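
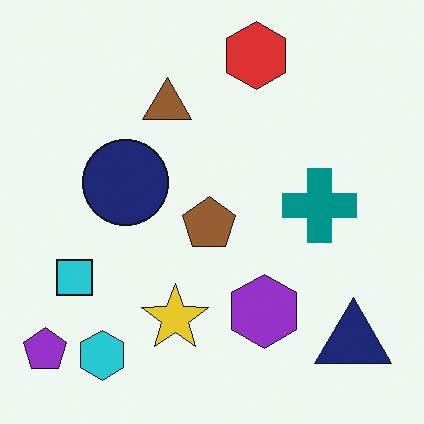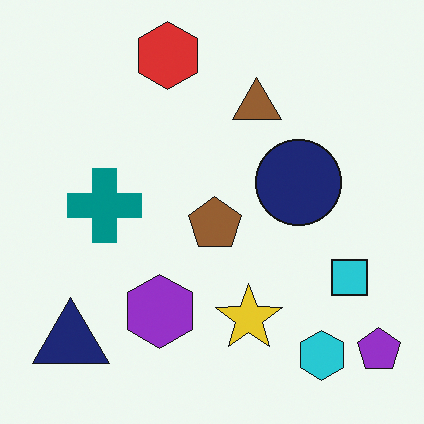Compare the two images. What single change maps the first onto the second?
It was flipped horizontally (left ↔ right).

The purple pentagon is in the bottom-left of the first image and the bottom-right of the second — shapes on opposite sides of the vertical midline have swapped in a mirror flip.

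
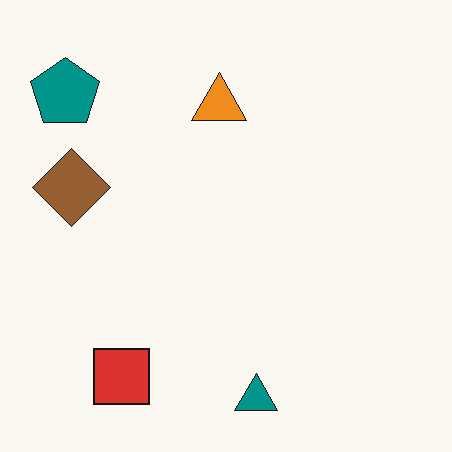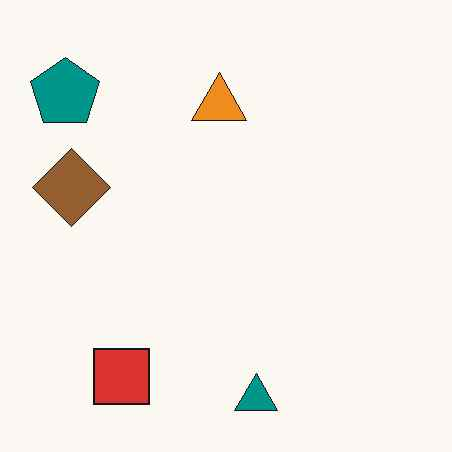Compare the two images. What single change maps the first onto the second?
Given moderate JPEG compression.

Blocky 8×8 compression artifacts appear around shape edges and the flat background shows ringing — characteristic JPEG degradation.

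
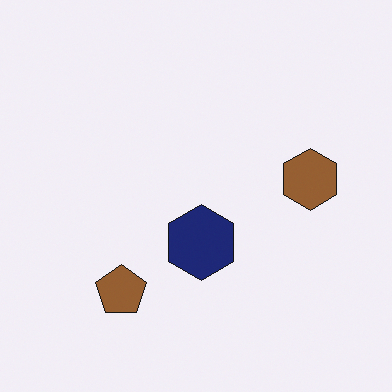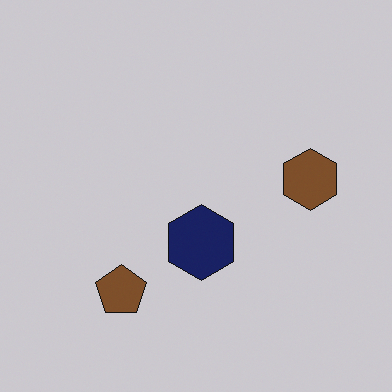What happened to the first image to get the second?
The image was darkened a little.

Every pixel — background and shapes alike — is uniformly darkened.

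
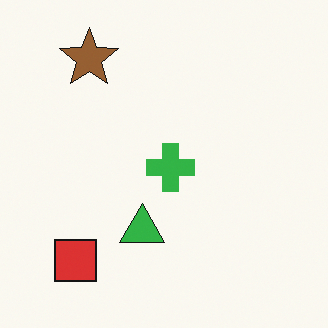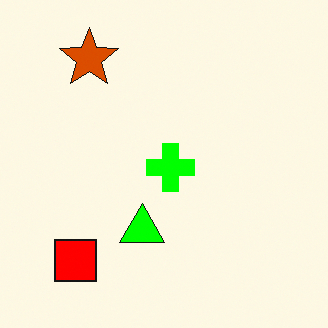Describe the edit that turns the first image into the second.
The second image is the first heavily oversaturated.

All colors are more vivid — a global saturation change.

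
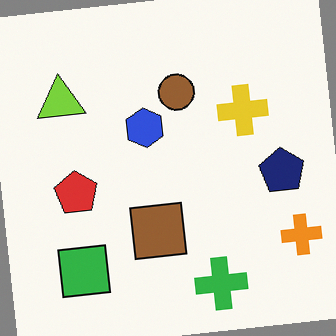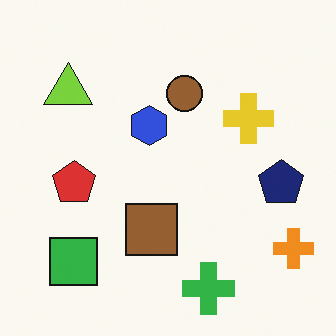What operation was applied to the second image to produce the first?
The image was rotated counter-clockwise by a small amount.

Every shape is tilted by the same angle and the image corners show triangular fill wedges — a whole-image rotation by a non-right angle.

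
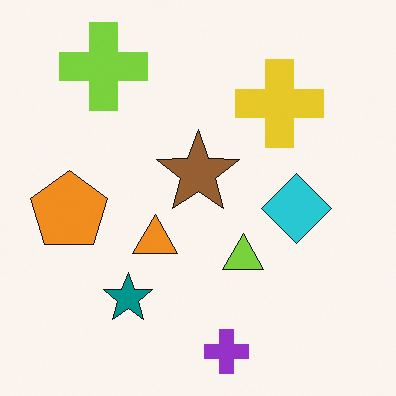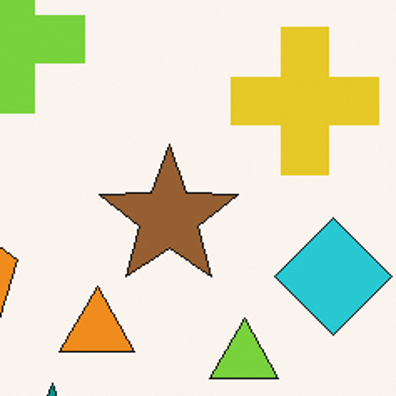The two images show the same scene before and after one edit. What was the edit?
This is the original image cropped to a noticeably smaller region and rescaled.

The visible shapes are larger and the field of view is narrower; shapes near the original edges may be partly or wholly outside the frame — a crop-and-rescale.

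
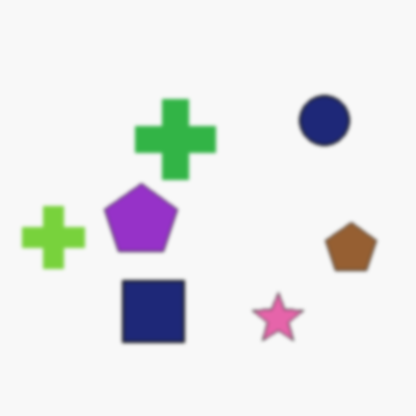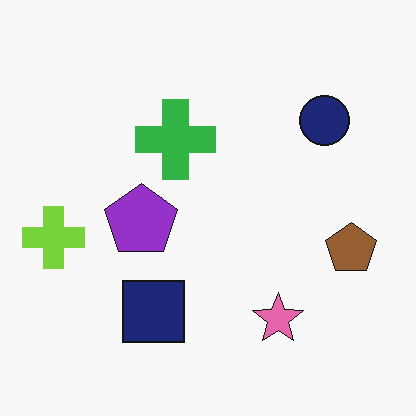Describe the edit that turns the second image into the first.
The image was slightly softened.

Shape edges and outlines are uniformly softened across the whole image.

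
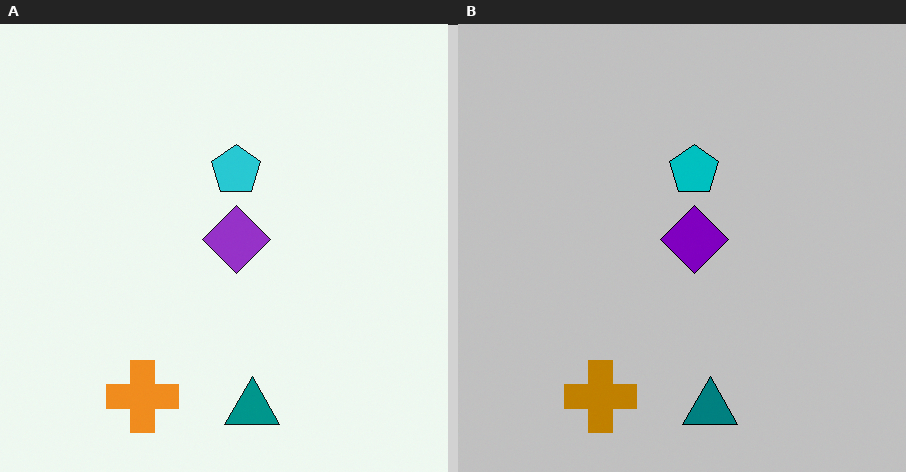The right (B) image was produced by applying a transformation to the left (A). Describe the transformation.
It was heavily posterized to just a handful of flat colors.

Each flat color has snapped to a coarser quantized level — most visibly, the near-white background has dropped to a flat grey.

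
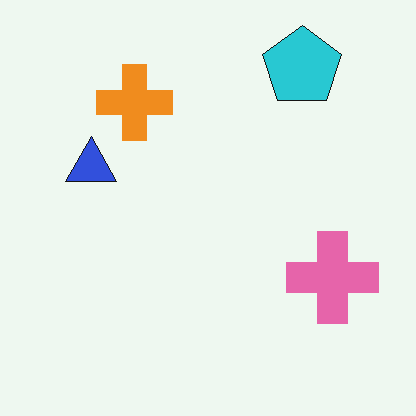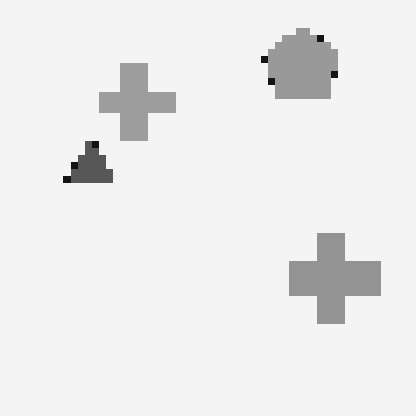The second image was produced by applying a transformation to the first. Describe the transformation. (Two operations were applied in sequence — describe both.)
Converted to grayscale, then moderately pixelated.

All color is removed — every shape is now a shade of grey. Shapes are reduced to large square blocks; fine edges and outlines are lost — a downscale-then-upscale (mosaic) effect.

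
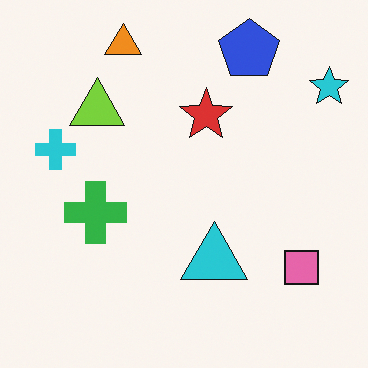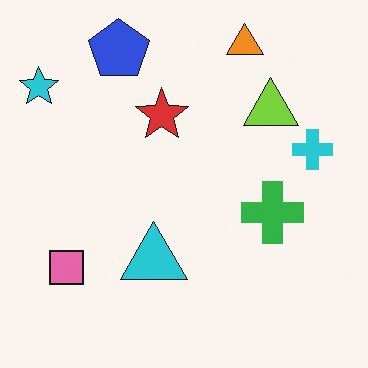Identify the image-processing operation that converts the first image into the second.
This is the original image flipped horizontally (left ↔ right).

The cyan star is in the top-right of the first image and the top-left of the second — shapes on opposite sides of the vertical midline have swapped in a mirror flip.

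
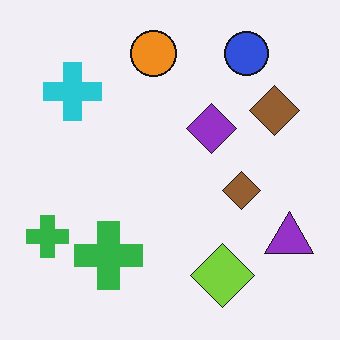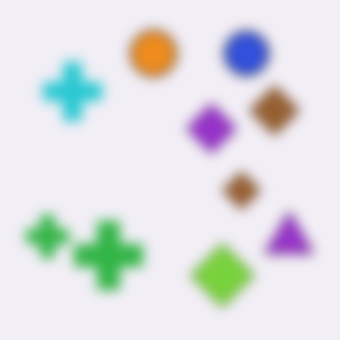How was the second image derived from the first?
This is the original image heavily blurred.

Shape edges and outlines are uniformly softened across the whole image.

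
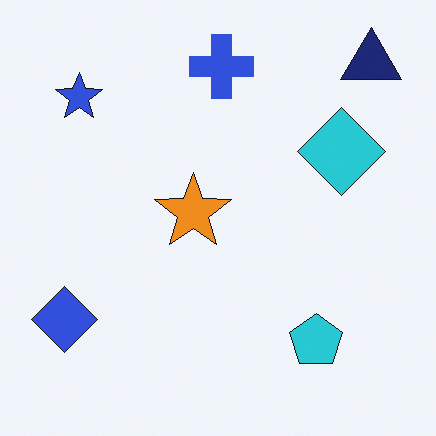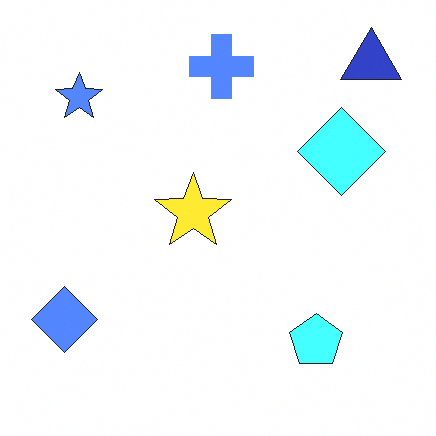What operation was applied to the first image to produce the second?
The second image is the first brightened a lot.

Every pixel — background and shapes alike — is uniformly brightened.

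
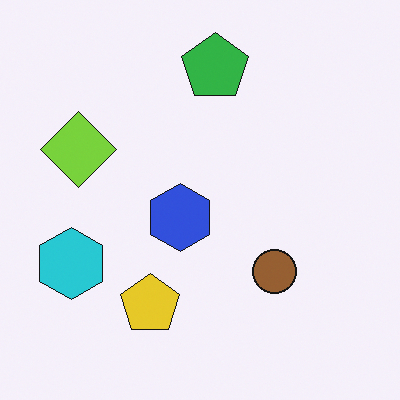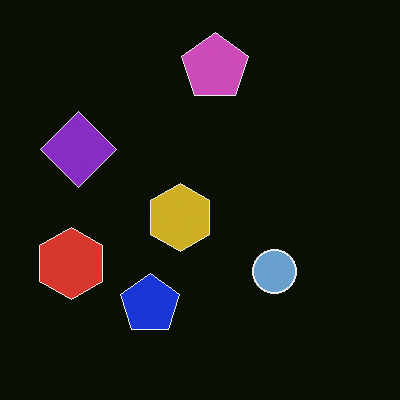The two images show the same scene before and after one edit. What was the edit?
The image was color-inverted (negative).

The light background has become dark and every shape's color is its complement — a photographic negative.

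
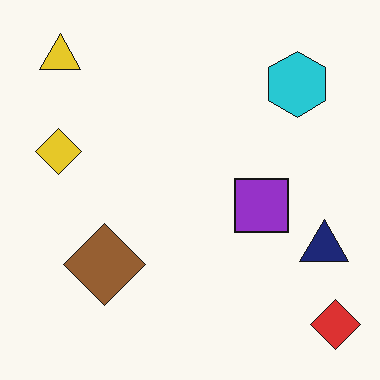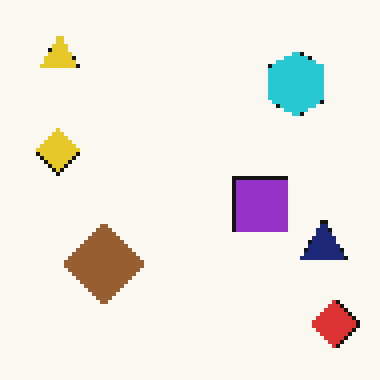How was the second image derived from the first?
Lightly pixelated (a mild mosaic effect).

Shapes are reduced to large square blocks; fine edges and outlines are lost — a downscale-then-upscale (mosaic) effect.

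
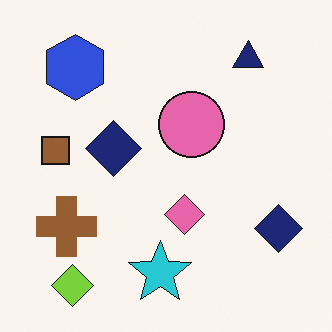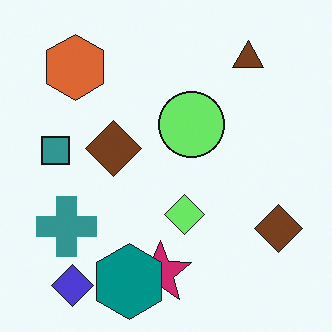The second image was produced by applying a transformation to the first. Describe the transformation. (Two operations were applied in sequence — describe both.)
The transformation is: hue-shifted through roughly a third of the color wheel, then overlaid with an additional teal hexagon.

Every shape's color has rotated by the same amount around the hue wheel — a uniform hue shift. A teal hexagon appears in the second image that is absent from the first.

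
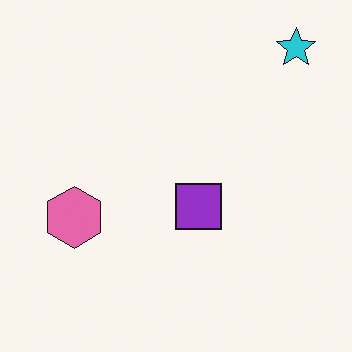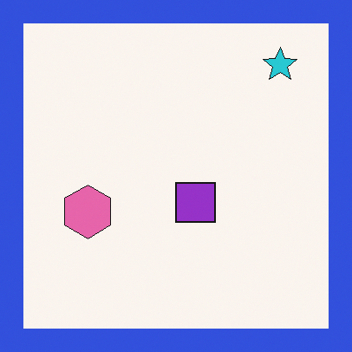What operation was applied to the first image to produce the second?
The transformation is: framed with a blue border.

A solid blue frame runs around the edge of the second image, with the content slightly shrunk inside it.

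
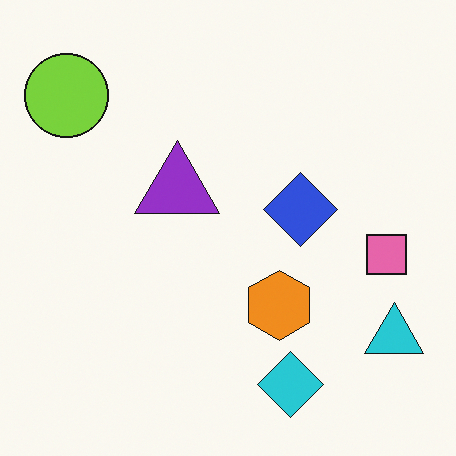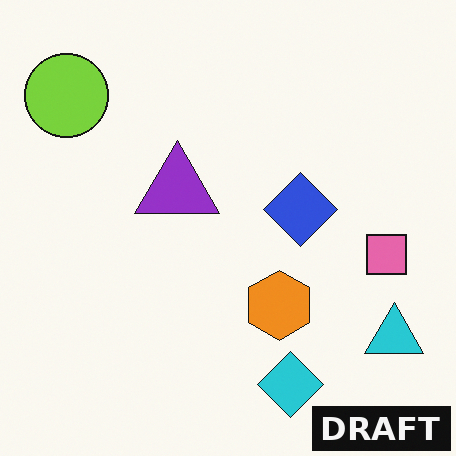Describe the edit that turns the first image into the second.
Watermarked with the text "DRAFT" in the lower-right corner.

A dark label reading "DRAFT" appears in the lower-right corner.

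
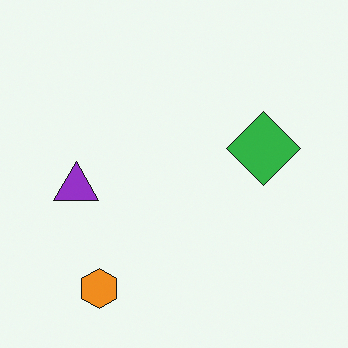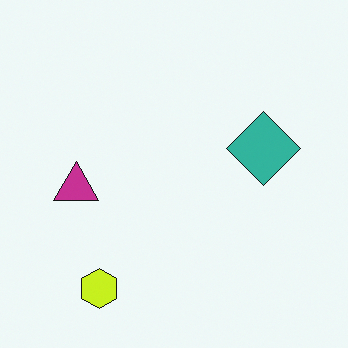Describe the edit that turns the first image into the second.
It was hue-shifted by a small amount.

Every shape's color has rotated by the same amount around the hue wheel — a uniform hue shift.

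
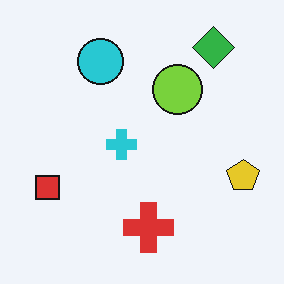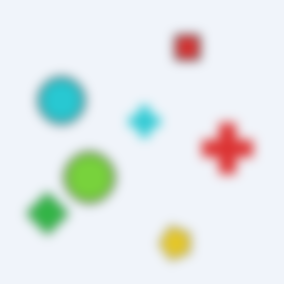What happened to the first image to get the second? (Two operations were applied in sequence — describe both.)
The image was heavily blurred, then transposed (reflected across the top-left ↔ bottom-right diagonal).

Shape edges and outlines are uniformly softened across the whole image. Shapes have swapped their row and column positions — what was in the top-right is now in the bottom-left — a diagonal reflection.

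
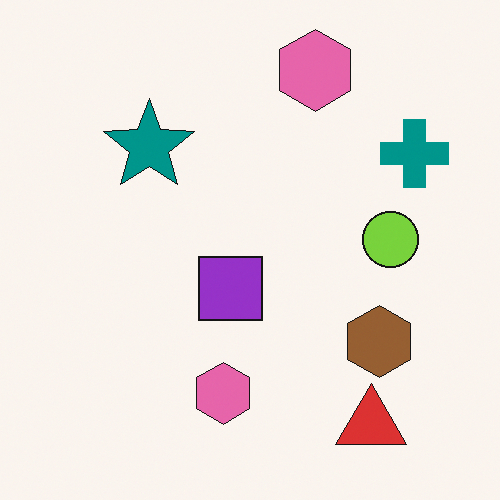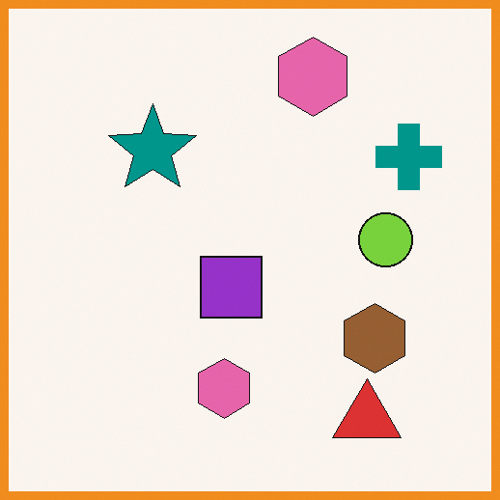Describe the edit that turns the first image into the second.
This is the original image framed with a orange border.

A solid orange frame runs around the edge of the second image, with the content slightly shrunk inside it.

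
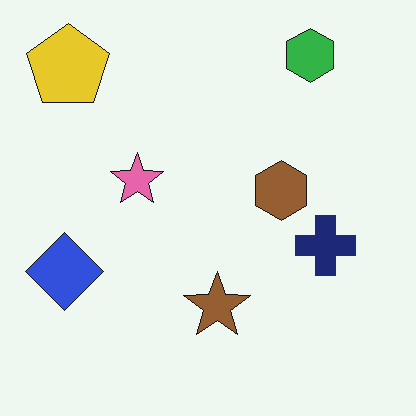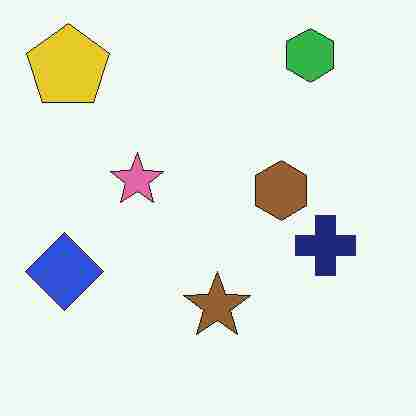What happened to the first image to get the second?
The transformation is: heavily JPEG-compressed with obvious blocking artifacts.

Blocky 8×8 compression artifacts appear around shape edges and the flat background shows ringing — characteristic JPEG degradation.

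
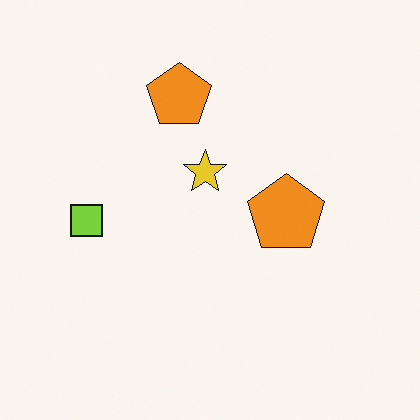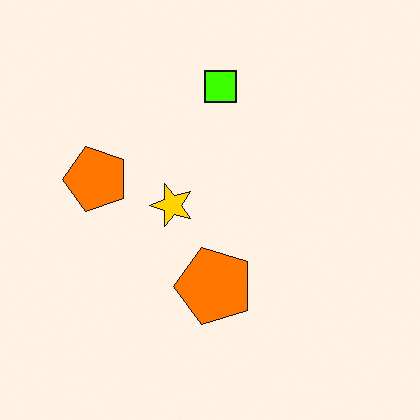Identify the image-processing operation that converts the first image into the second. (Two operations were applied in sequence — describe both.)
This is the original image made much more vivid (saturation change), then transposed (reflected across the top-left ↔ bottom-right diagonal).

All colors are more vivid — a global saturation change. Shapes have swapped their row and column positions — what was in the top-right is now in the bottom-left — a diagonal reflection.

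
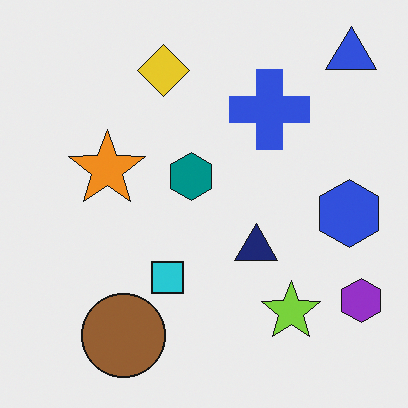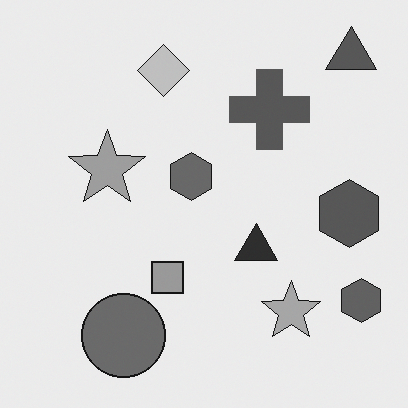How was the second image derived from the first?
It was converted to grayscale.

All color is removed — every shape is now a shade of grey.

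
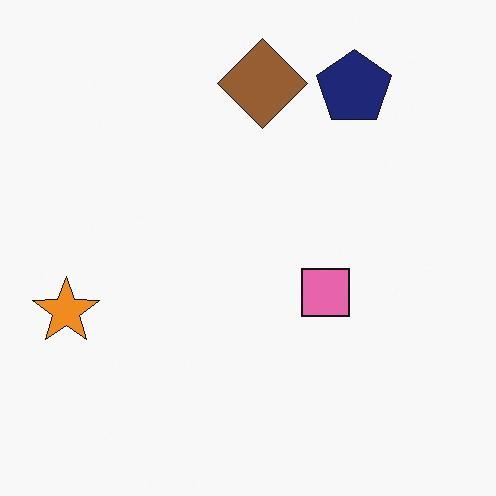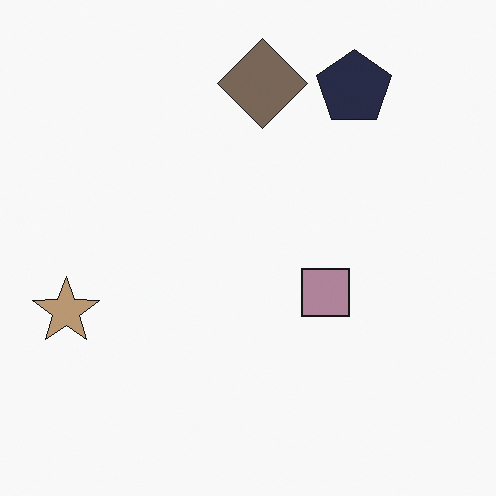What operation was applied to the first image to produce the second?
It was heavily desaturated.

All colors are more muted and greyish — a global saturation change.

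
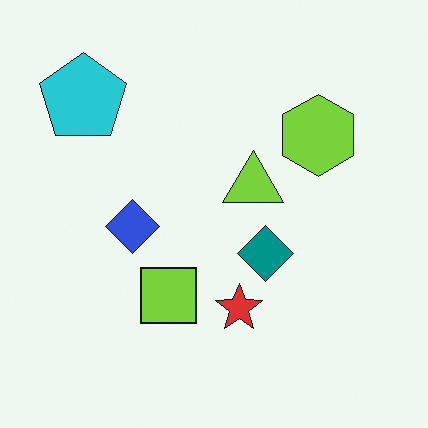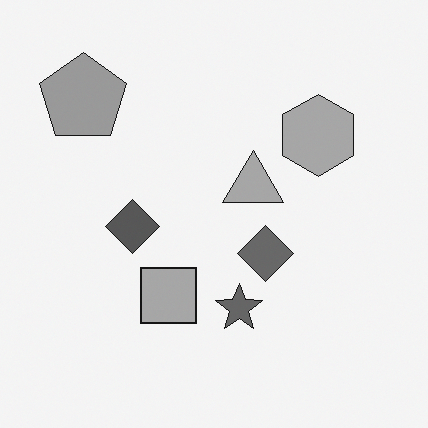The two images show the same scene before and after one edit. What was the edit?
This is the original image converted to grayscale.

All color is removed — every shape is now a shade of grey.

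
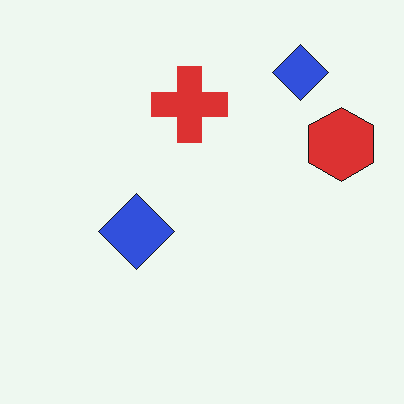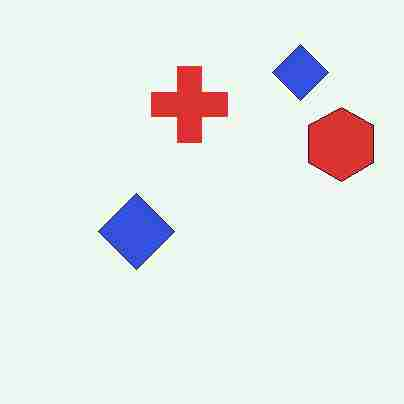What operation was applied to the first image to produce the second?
This is the original image degraded with heavy JPEG compression.

Blocky 8×8 compression artifacts appear around shape edges and the flat background shows ringing — characteristic JPEG degradation.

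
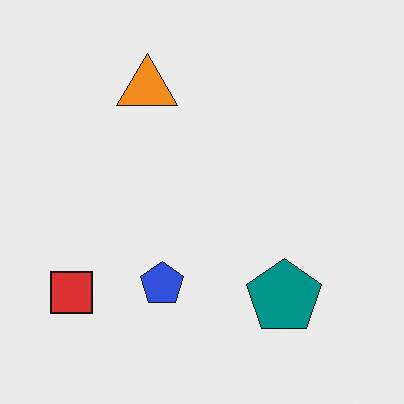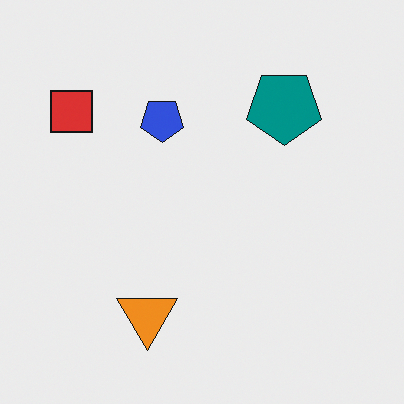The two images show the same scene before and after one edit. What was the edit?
It was flipped vertically (top ↔ bottom).

The orange triangle is in the top of the first image and the bottom of the second — shapes on opposite sides of the horizontal midline have swapped in a mirror flip.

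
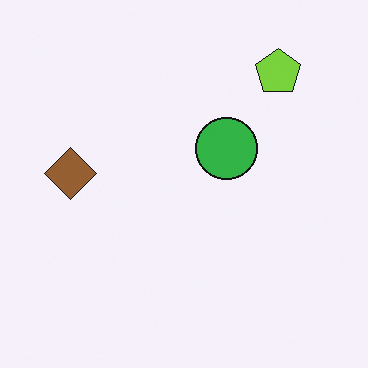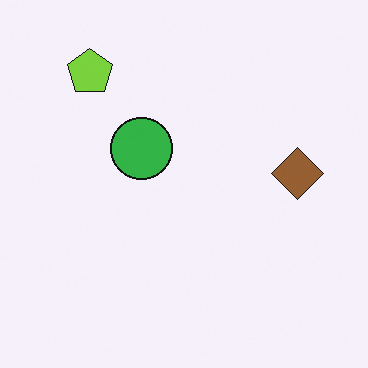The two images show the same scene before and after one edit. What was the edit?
The transformation is: flipped horizontally (left ↔ right).

The brown diamond is in the left of the first image and the right of the second — shapes on opposite sides of the vertical midline have swapped in a mirror flip.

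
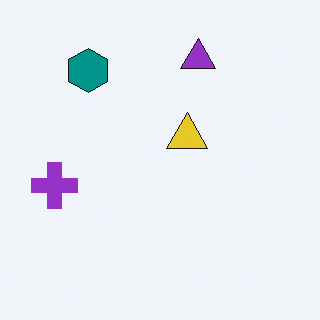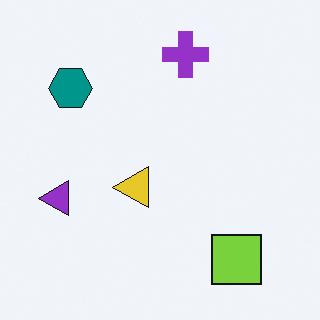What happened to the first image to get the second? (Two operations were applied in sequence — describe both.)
It was transposed (reflected across the top-left ↔ bottom-right diagonal), then overlaid with an additional lime square.

Shapes have swapped their row and column positions — what was in the top-right is now in the bottom-left — a diagonal reflection. A lime square appears in the second image that is absent from the first.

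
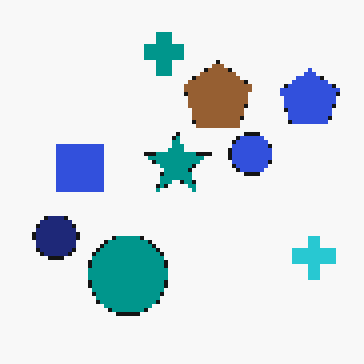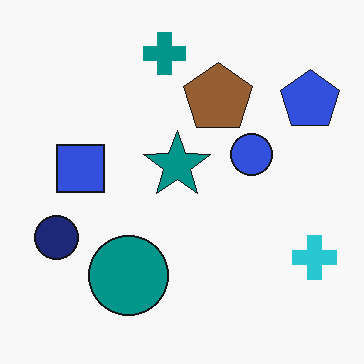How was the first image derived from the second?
Lightly pixelated (a mild mosaic effect).

Shapes are reduced to large square blocks; fine edges and outlines are lost — a downscale-then-upscale (mosaic) effect.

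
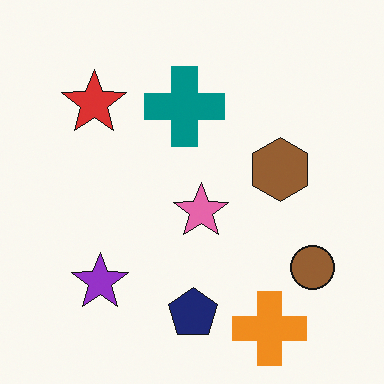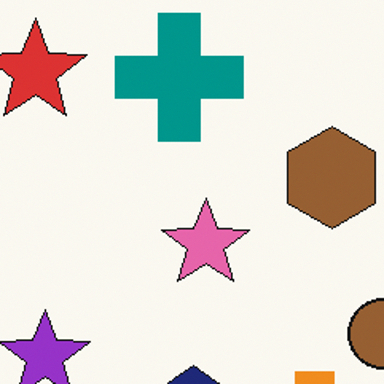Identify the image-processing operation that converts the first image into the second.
The second image is the first cropped slightly and scaled back up.

The visible shapes are larger and the field of view is narrower; shapes near the original edges may be partly or wholly outside the frame — a crop-and-rescale.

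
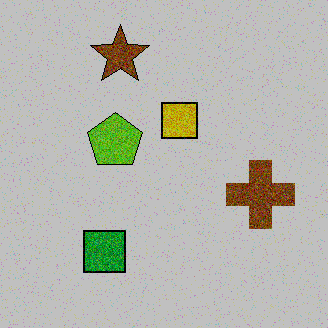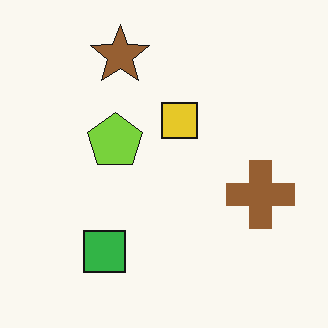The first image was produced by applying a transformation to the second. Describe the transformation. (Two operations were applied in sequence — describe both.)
This is the original image degraded with visible gaussian noise, then aggressively posterized.

Random speckle covers the whole image, including the flat background. Each flat color has snapped to a coarser quantized level — most visibly, the near-white background has dropped to a flat grey.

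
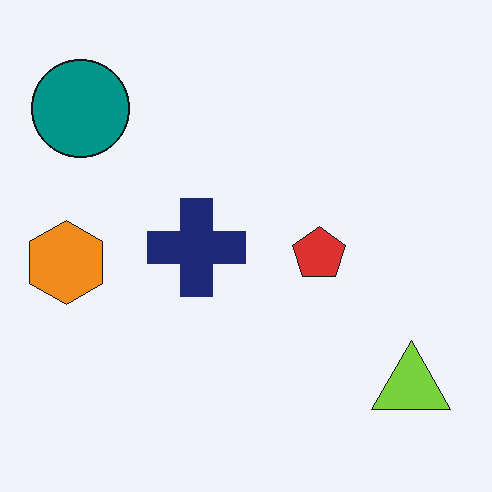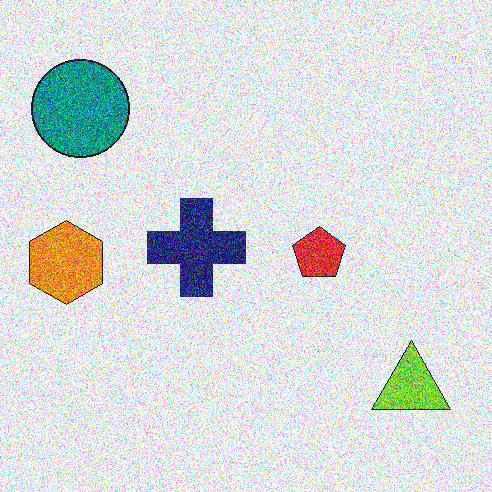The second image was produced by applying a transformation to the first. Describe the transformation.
This is the original image degraded with strong gaussian noise.

Random speckle covers the whole image, including the flat background.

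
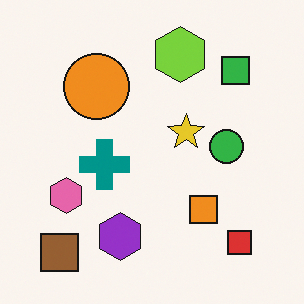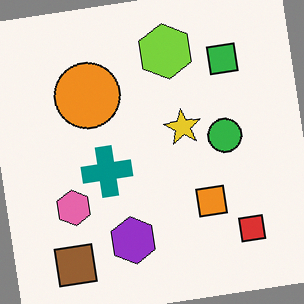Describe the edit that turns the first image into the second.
This is the original image rotated counter-clockwise by a few degrees.

Every shape is tilted by the same angle and the image corners show triangular fill wedges — a whole-image rotation by a non-right angle.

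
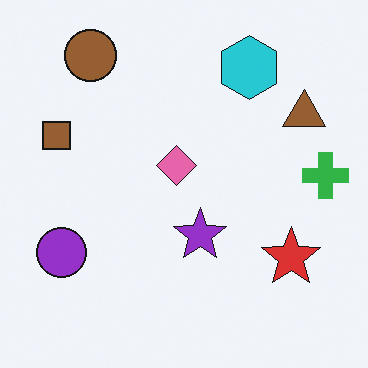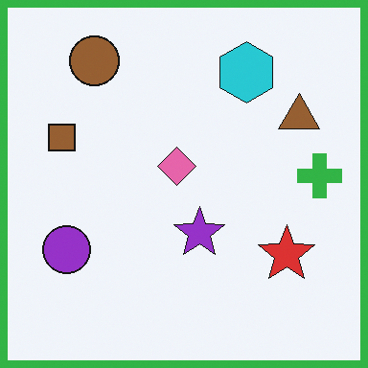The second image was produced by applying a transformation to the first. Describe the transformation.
This is the original image framed with a green border.

A solid green frame runs around the edge of the second image, with the content slightly shrunk inside it.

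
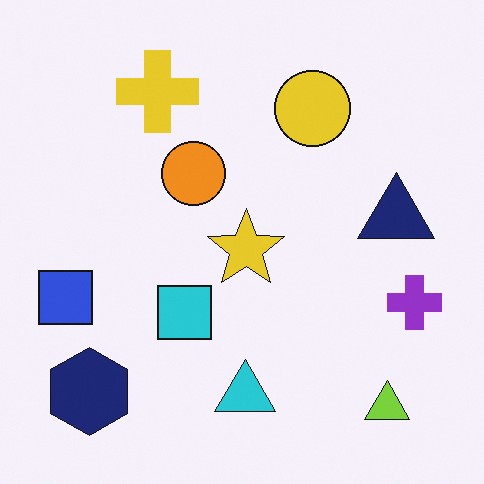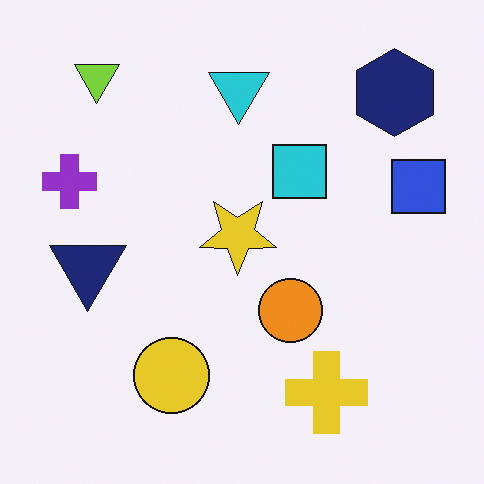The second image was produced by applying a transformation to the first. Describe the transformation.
The second image is the first rotated 180°.

The lime triangle sits in the bottom-right of the first image and the top-left of the second — consistent with a whole-image 180° rotation.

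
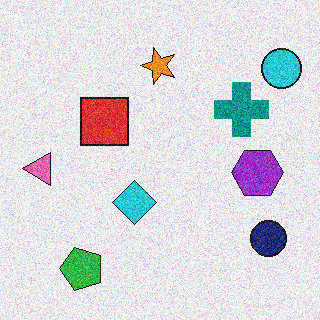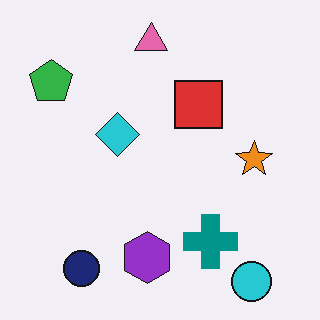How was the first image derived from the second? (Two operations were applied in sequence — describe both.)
The transformation is: degraded with a thick layer of grain, then rotated 90° counter-clockwise.

Random speckle covers the whole image, including the flat background. The cyan circle sits in the bottom-right of the second image and the top-right of the first — consistent with a whole-image 90° counter-clockwise rotation.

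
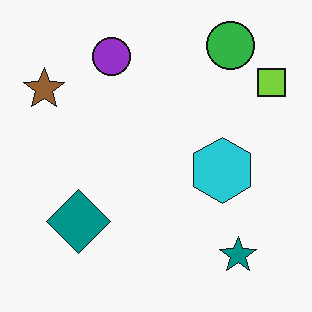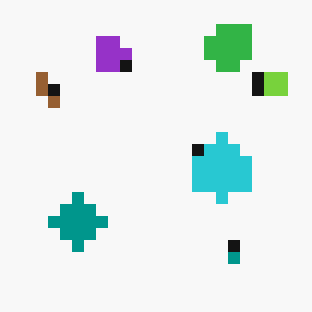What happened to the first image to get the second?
It was coarsely pixelated.

Shapes are reduced to large square blocks; fine edges and outlines are lost — a downscale-then-upscale (mosaic) effect.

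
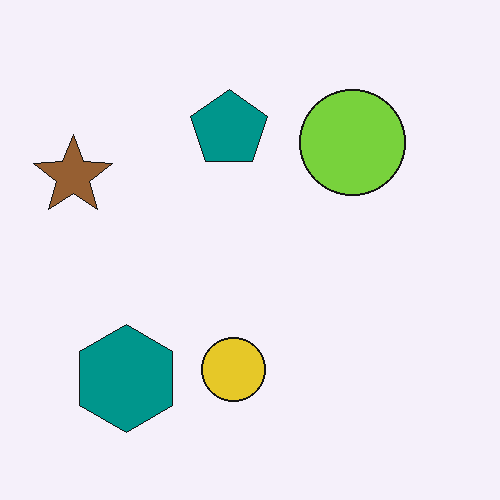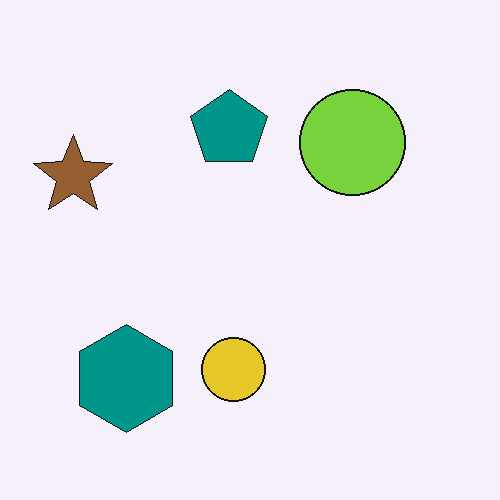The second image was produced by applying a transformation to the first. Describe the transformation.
Given moderate JPEG compression.

Blocky 8×8 compression artifacts appear around shape edges and the flat background shows ringing — characteristic JPEG degradation.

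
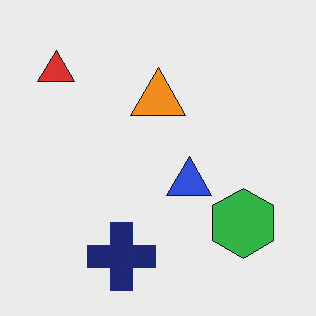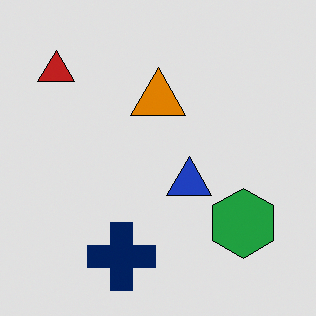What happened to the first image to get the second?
Moderately posterized.

Each flat color has snapped to a coarser quantized level — most visibly, the near-white background has dropped to a flat grey.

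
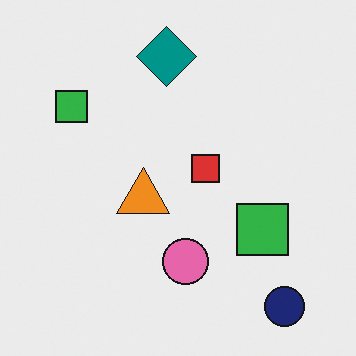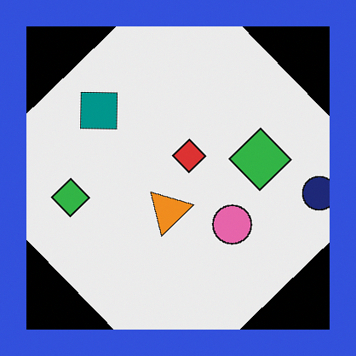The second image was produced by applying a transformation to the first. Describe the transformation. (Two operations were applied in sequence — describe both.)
The image was rotated counter-clockwise by a large amount — several tens of degrees, then framed with a blue border.

Every shape is tilted by the same angle and the image corners show triangular fill wedges — a whole-image rotation by a non-right angle. A solid blue frame runs around the edge of the second image, with the content slightly shrunk inside it.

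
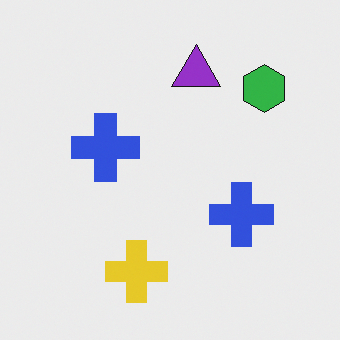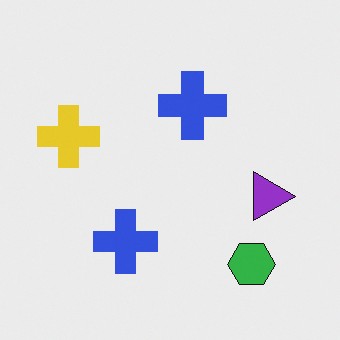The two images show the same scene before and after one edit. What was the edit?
Rotated 90° clockwise.

The green hexagon sits in the top-right of the first image and the bottom-right of the second — consistent with a whole-image 90° clockwise rotation.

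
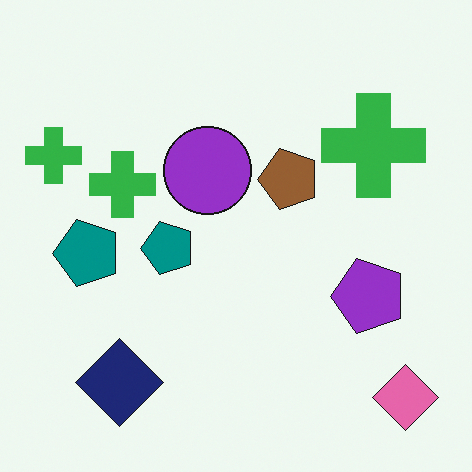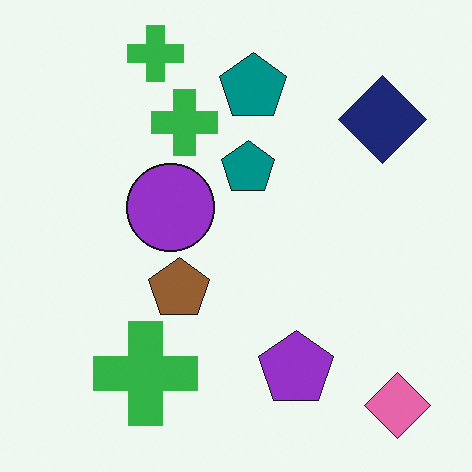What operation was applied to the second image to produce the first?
It was transposed (reflected across the top-left ↔ bottom-right diagonal).

Shapes have swapped their row and column positions — what was in the top-right is now in the bottom-left — a diagonal reflection.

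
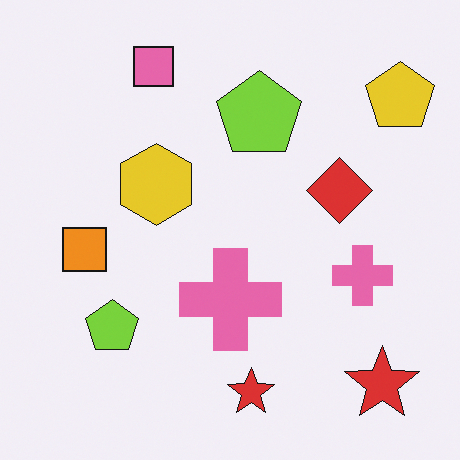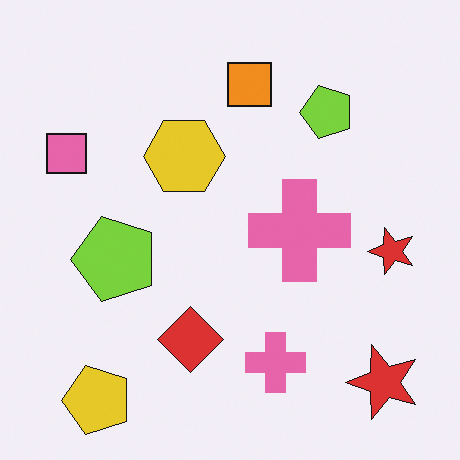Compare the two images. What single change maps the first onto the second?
The transformation is: transposed (reflected across the top-left ↔ bottom-right diagonal).

Shapes have swapped their row and column positions — what was in the top-right is now in the bottom-left — a diagonal reflection.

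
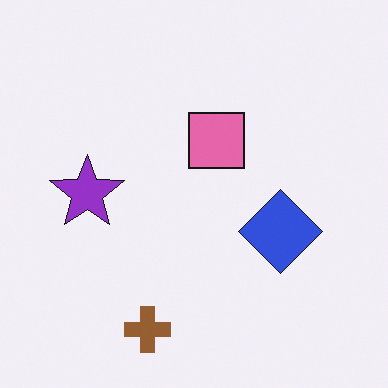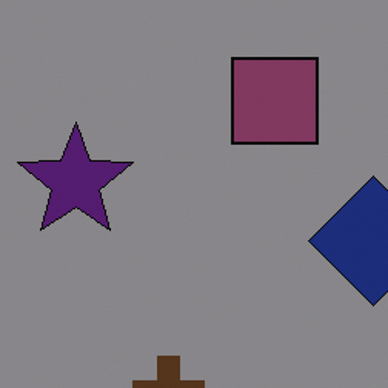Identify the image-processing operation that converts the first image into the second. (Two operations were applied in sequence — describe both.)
It was cropped slightly and scaled back up, then substantially darkened.

The visible shapes are larger and the field of view is narrower; shapes near the original edges may be partly or wholly outside the frame — a crop-and-rescale. Every pixel — background and shapes alike — is uniformly darkened.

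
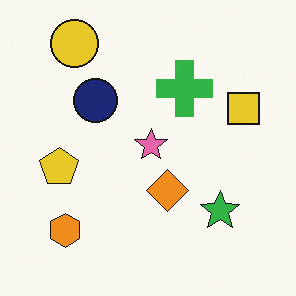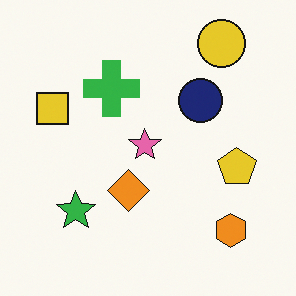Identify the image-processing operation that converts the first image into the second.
The image was flipped horizontally (left ↔ right).

The yellow square is in the right of the first image and the left of the second — shapes on opposite sides of the vertical midline have swapped in a mirror flip.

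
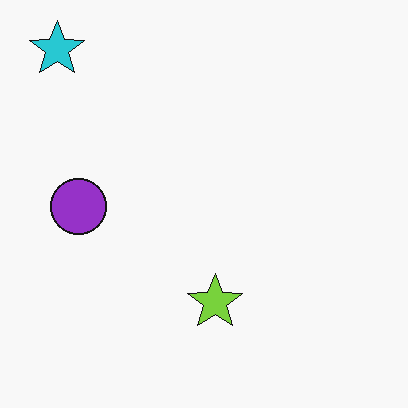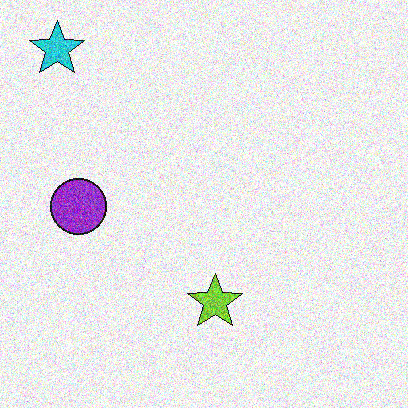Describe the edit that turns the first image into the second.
The second image is the first degraded with a thick layer of grain.

Random speckle covers the whole image, including the flat background.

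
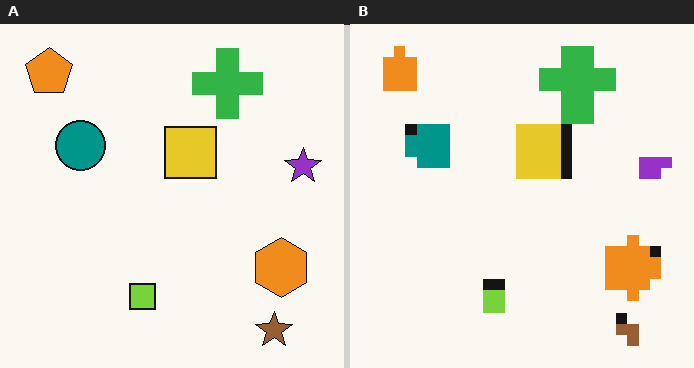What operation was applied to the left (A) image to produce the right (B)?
This is the original image heavily pixelated into large blocks.

Shapes are reduced to large square blocks; fine edges and outlines are lost — a downscale-then-upscale (mosaic) effect.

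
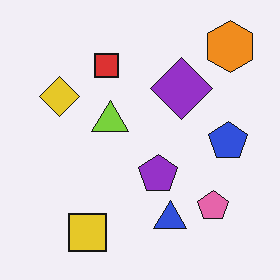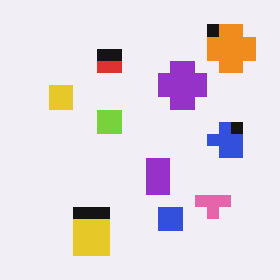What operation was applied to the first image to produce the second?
This is the original image heavily pixelated into large blocks.

Shapes are reduced to large square blocks; fine edges and outlines are lost — a downscale-then-upscale (mosaic) effect.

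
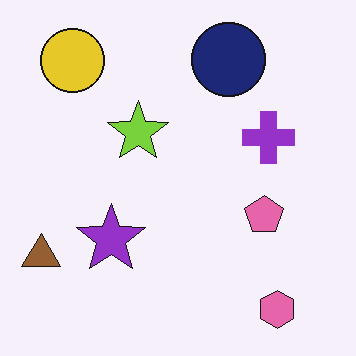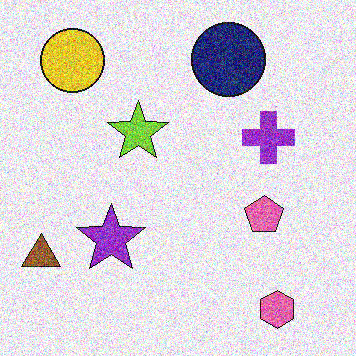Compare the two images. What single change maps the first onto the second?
It was degraded with a thick layer of grain.

Random speckle covers the whole image, including the flat background.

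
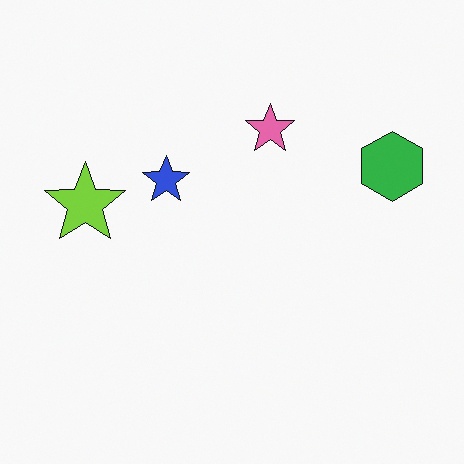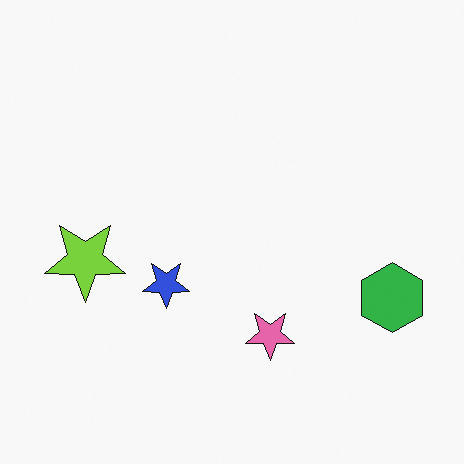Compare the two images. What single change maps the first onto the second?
This is the original image flipped vertically (top ↔ bottom).

The pink star is in the top of the first image and the bottom of the second — shapes on opposite sides of the horizontal midline have swapped in a mirror flip.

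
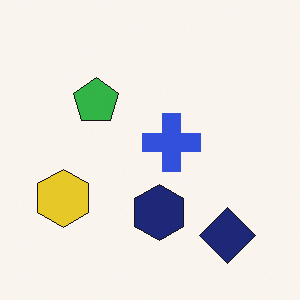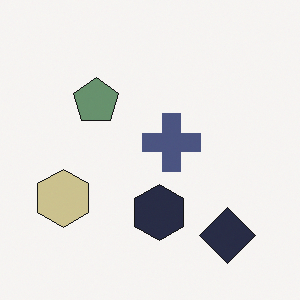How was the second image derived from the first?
The second image is the first made much more muted (saturation change).

All colors are more muted and greyish — a global saturation change.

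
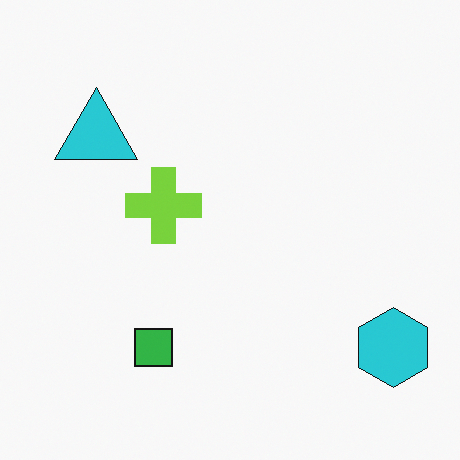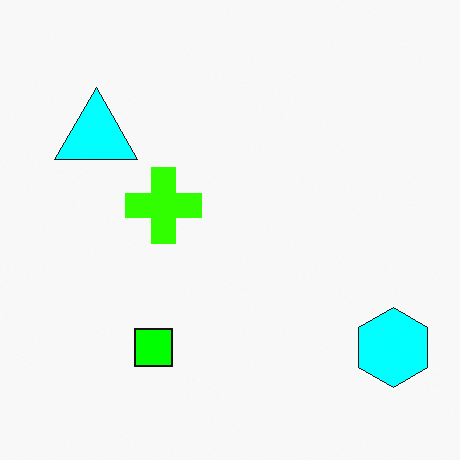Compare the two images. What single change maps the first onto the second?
Heavily oversaturated.

All colors are more vivid — a global saturation change.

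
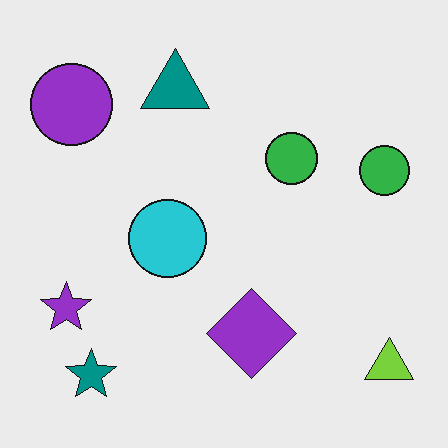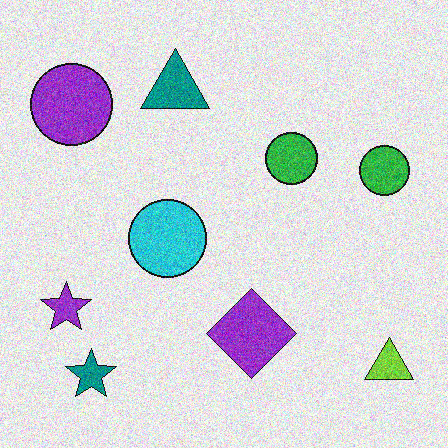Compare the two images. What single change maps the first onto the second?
The second image is the first degraded with visible gaussian noise.

Random speckle covers the whole image, including the flat background.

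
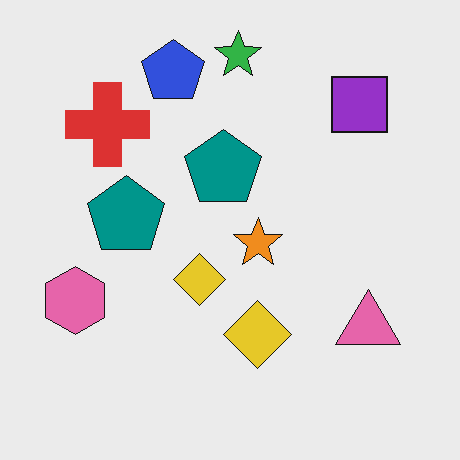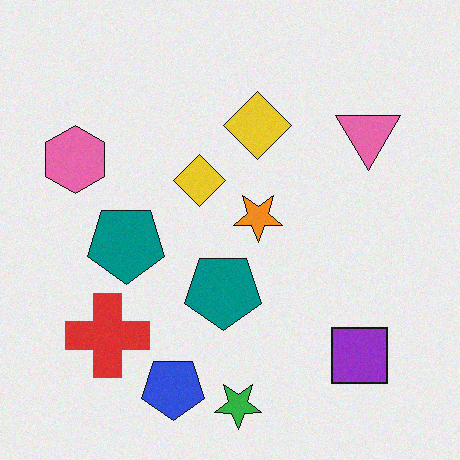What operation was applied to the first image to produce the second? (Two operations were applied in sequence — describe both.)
The transformation is: flipped vertically (top ↔ bottom), then degraded with a light layer of grain.

The green star is in the top of the first image and the bottom of the second — shapes on opposite sides of the horizontal midline have swapped in a mirror flip. Random speckle covers the whole image, including the flat background.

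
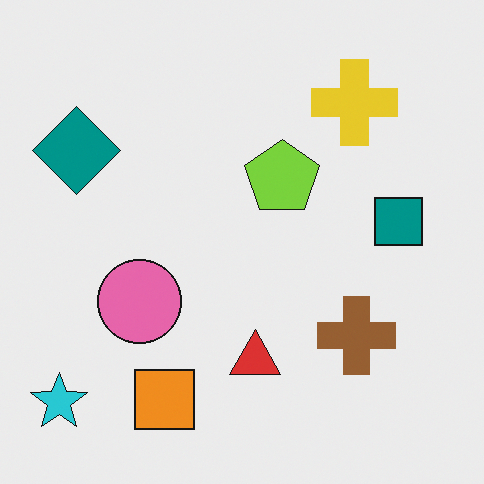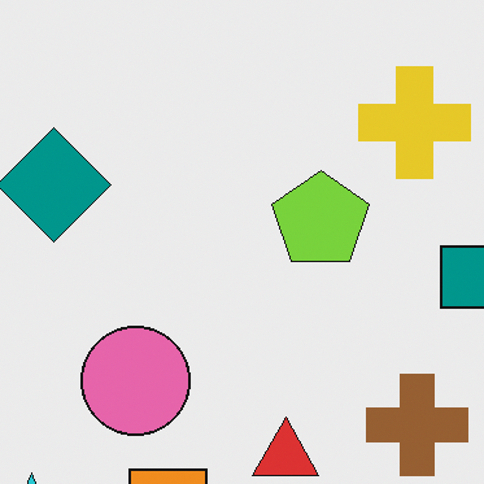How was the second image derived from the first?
It was cropped to a modestly smaller region and rescaled.

The visible shapes are larger and the field of view is narrower; shapes near the original edges may be partly or wholly outside the frame — a crop-and-rescale.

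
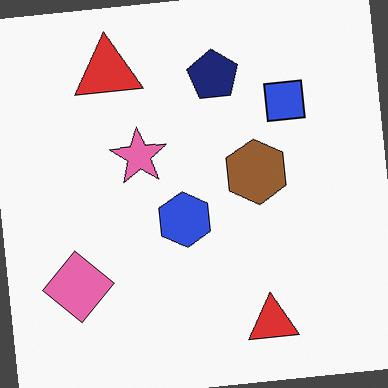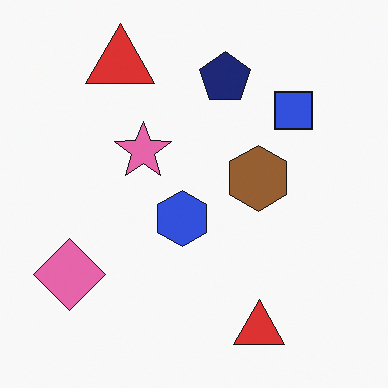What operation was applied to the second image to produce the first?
This is the original image rotated counter-clockwise by a small amount.

Every shape is tilted by the same angle and the image corners show triangular fill wedges — a whole-image rotation by a non-right angle.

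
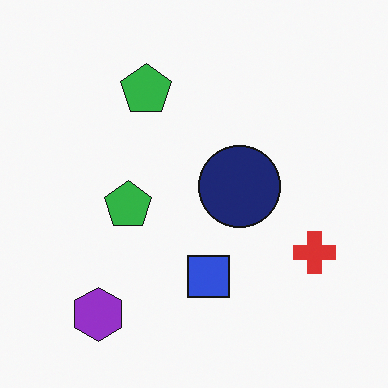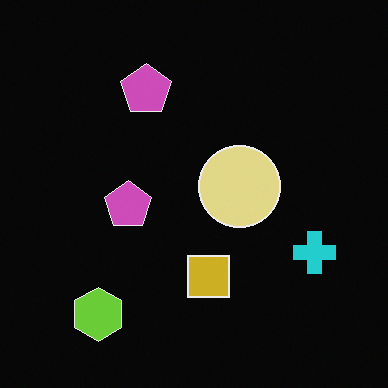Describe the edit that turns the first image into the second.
The image was color-inverted (negative).

The light background has become dark and every shape's color is its complement — a photographic negative.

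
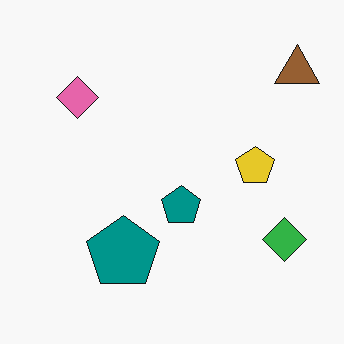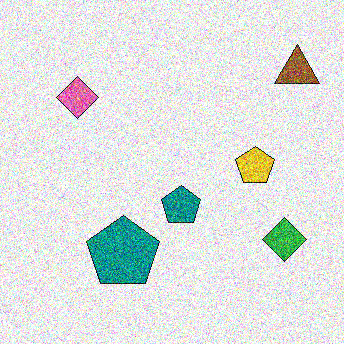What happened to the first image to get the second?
This is the original image degraded with a thick layer of grain.

Random speckle covers the whole image, including the flat background.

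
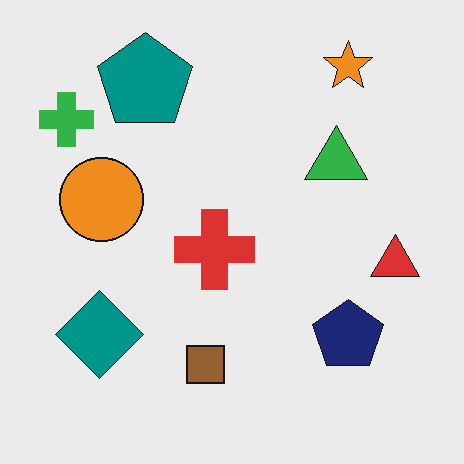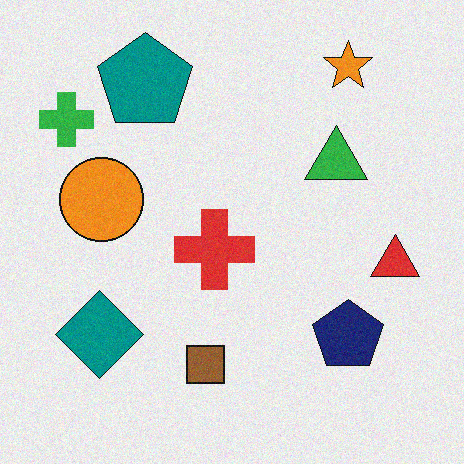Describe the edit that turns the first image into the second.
This is the original image degraded with subtle gaussian noise.

Random speckle covers the whole image, including the flat background.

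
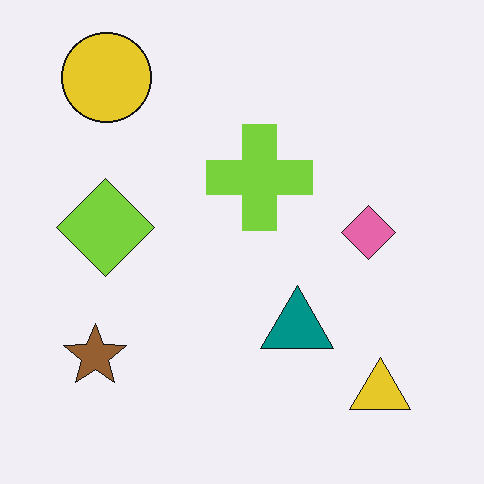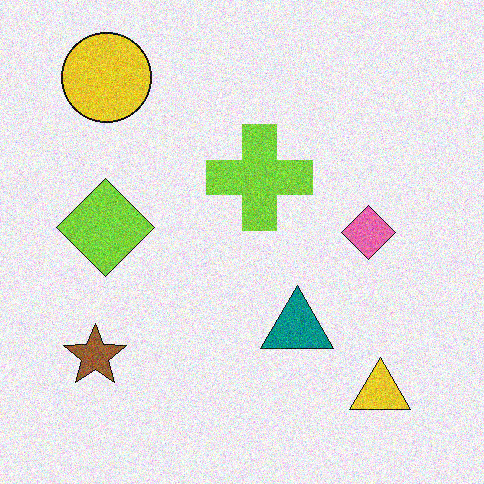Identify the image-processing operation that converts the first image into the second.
It was degraded with moderate additive noise.

Random speckle covers the whole image, including the flat background.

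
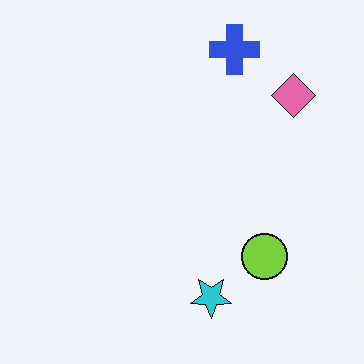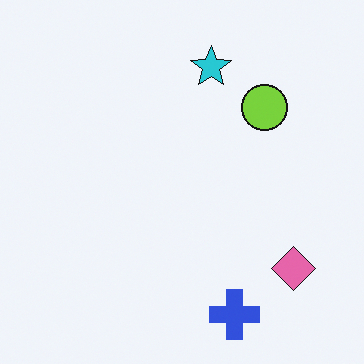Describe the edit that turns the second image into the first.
The first image is the second flipped vertically (top ↔ bottom).

The blue cross is in the bottom of the second image and the top of the first — shapes on opposite sides of the horizontal midline have swapped in a mirror flip.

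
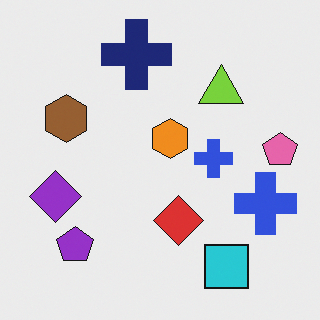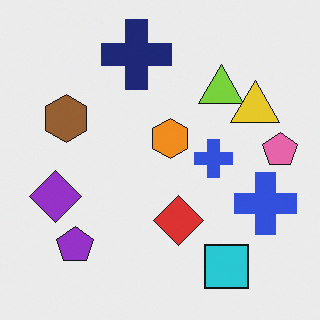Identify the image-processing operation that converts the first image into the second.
Overlaid with an additional yellow triangle.

A yellow triangle appears in the second image that is absent from the first.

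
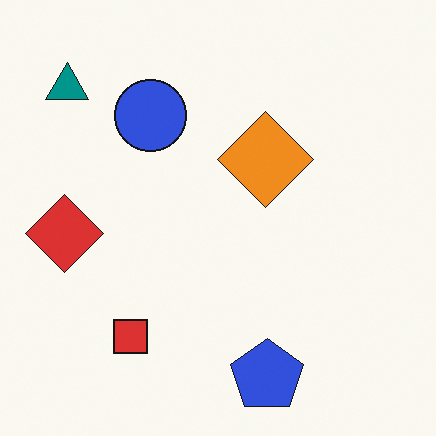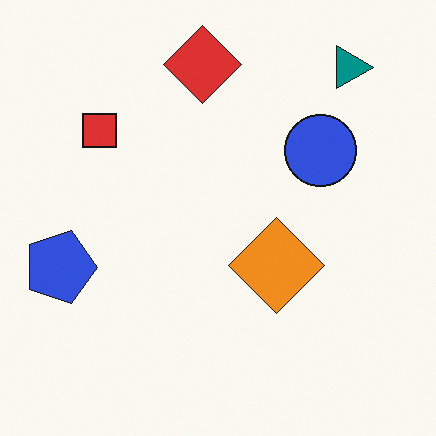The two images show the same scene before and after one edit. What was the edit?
It was rotated 90° clockwise.

The teal triangle sits in the top-left of the first image and the top-right of the second — consistent with a whole-image 90° clockwise rotation.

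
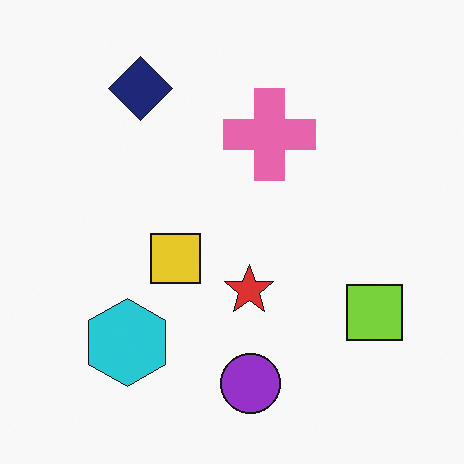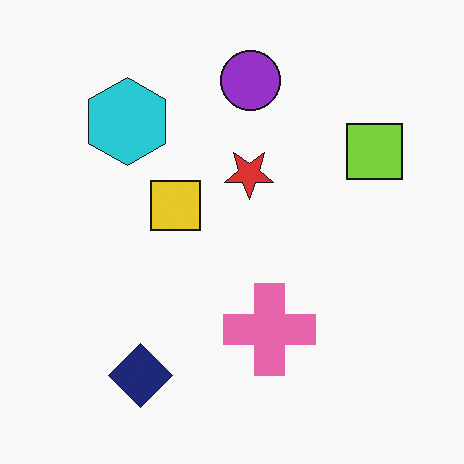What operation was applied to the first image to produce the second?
Flipped vertically (top ↔ bottom).

The purple circle is in the bottom of the first image and the top of the second — shapes on opposite sides of the horizontal midline have swapped in a mirror flip.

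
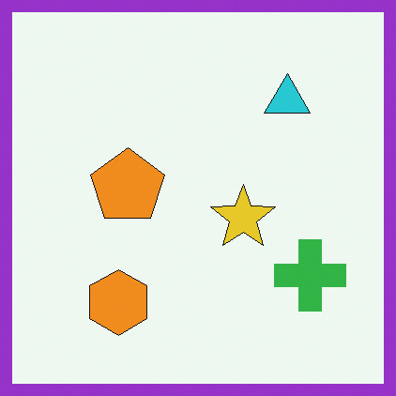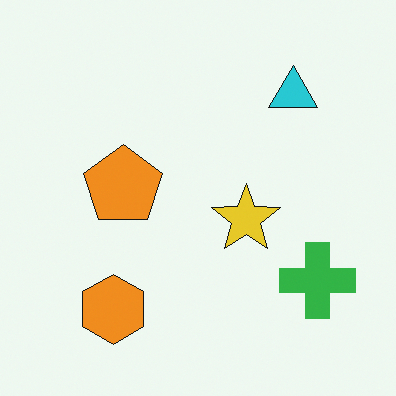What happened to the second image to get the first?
The transformation is: framed with a purple border.

A solid purple frame runs around the edge of the first image, with the content slightly shrunk inside it.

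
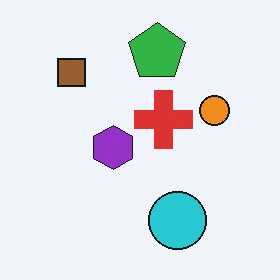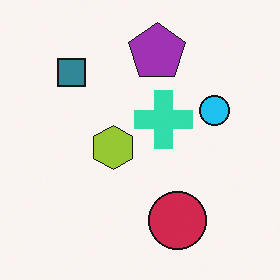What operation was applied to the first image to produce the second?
The image was hue-shifted through roughly half the color wheel.

Every shape's color has rotated by the same amount around the hue wheel — a uniform hue shift.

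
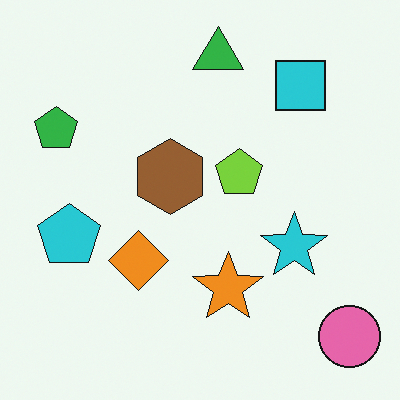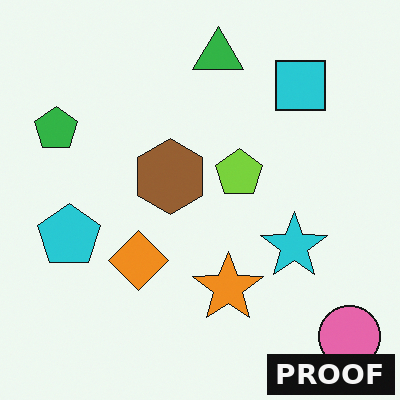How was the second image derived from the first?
The transformation is: watermarked with the text "PROOF" in the lower-right corner.

A dark label reading "PROOF" appears in the lower-right corner.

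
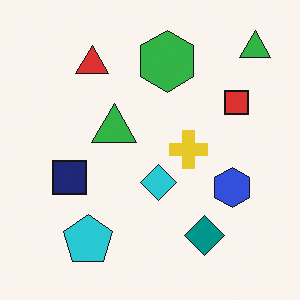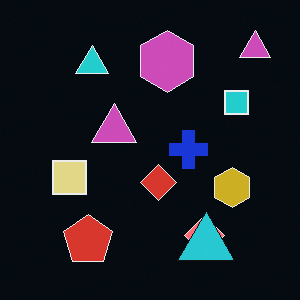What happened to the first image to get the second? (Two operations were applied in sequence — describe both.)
It was color-inverted (negative), then overlaid with an additional cyan triangle.

The light background has become dark and every shape's color is its complement — a photographic negative. A cyan triangle appears in the second image that is absent from the first.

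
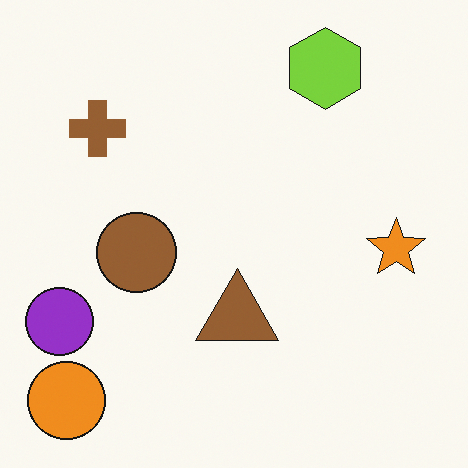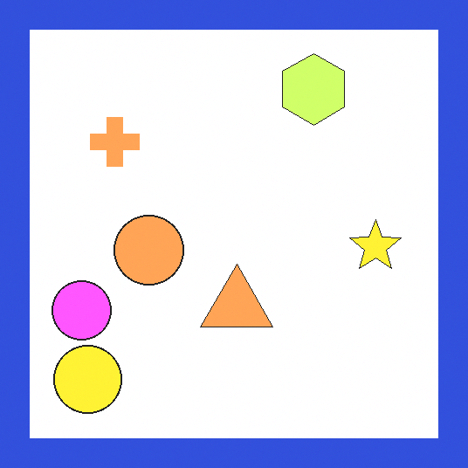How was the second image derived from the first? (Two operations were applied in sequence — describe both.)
It was substantially brightened, then framed with a blue border.

Every pixel — background and shapes alike — is uniformly brightened. A solid blue frame runs around the edge of the second image, with the content slightly shrunk inside it.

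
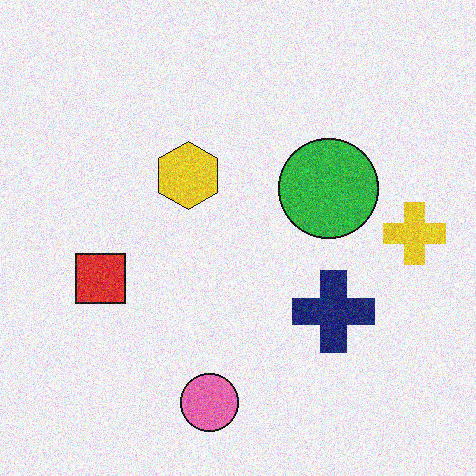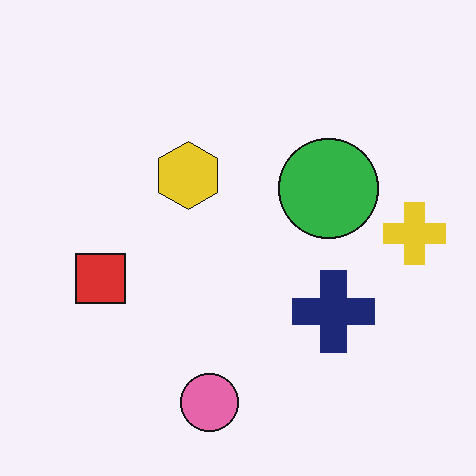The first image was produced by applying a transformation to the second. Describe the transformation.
The first image is the second degraded with visible gaussian noise.

Random speckle covers the whole image, including the flat background.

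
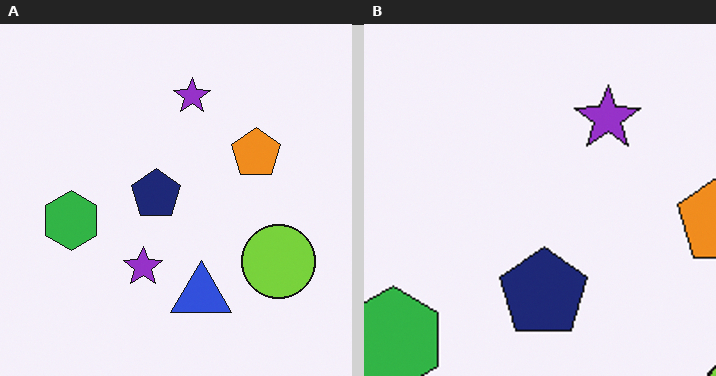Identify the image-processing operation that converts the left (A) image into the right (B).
It was cropped to a noticeably smaller region and rescaled.

The visible shapes are larger and the field of view is narrower; shapes near the original edges may be partly or wholly outside the frame — a crop-and-rescale.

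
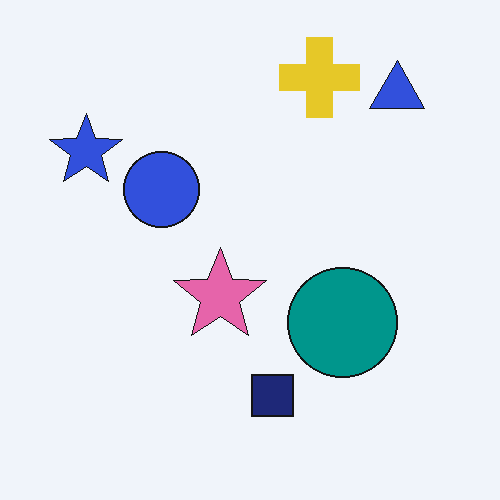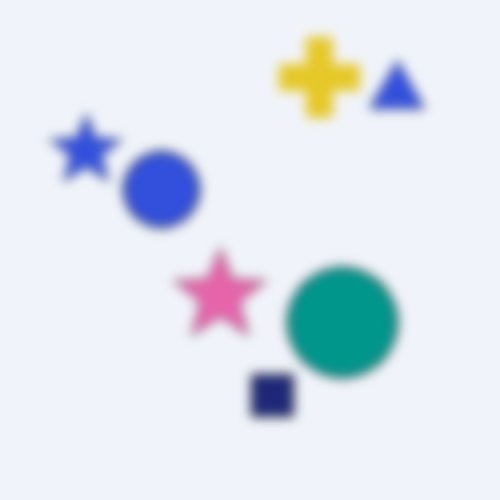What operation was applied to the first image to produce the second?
Strongly gaussian-blurred.

Shape edges and outlines are uniformly softened across the whole image.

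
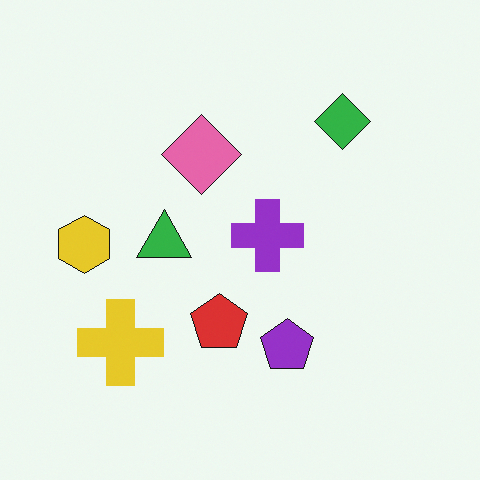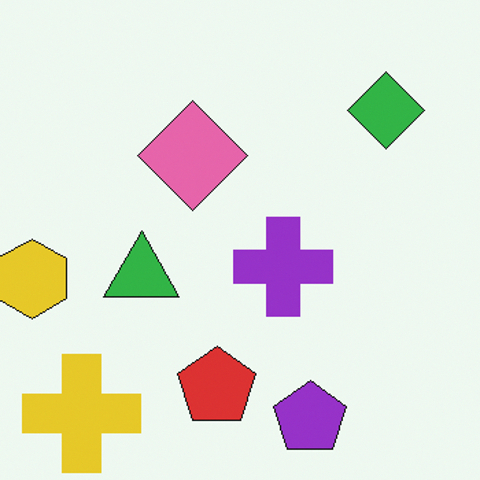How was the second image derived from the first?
The image was cropped slightly and scaled back up.

The visible shapes are larger and the field of view is narrower; shapes near the original edges may be partly or wholly outside the frame — a crop-and-rescale.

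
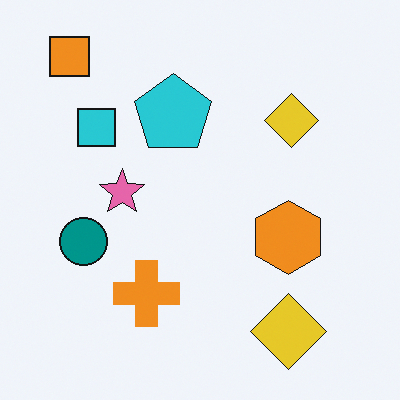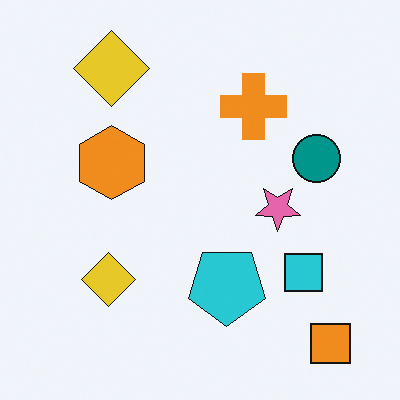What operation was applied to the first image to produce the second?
The second image is the first rotated 180°.

The orange square sits in the top-left of the first image and the bottom-right of the second — consistent with a whole-image 180° rotation.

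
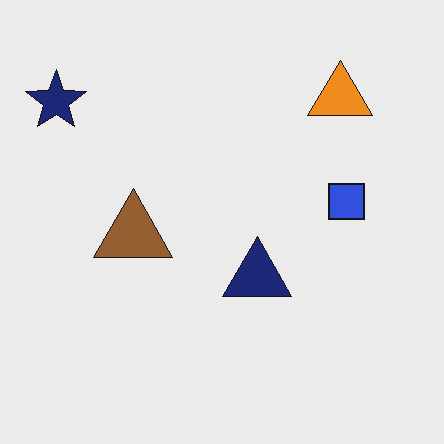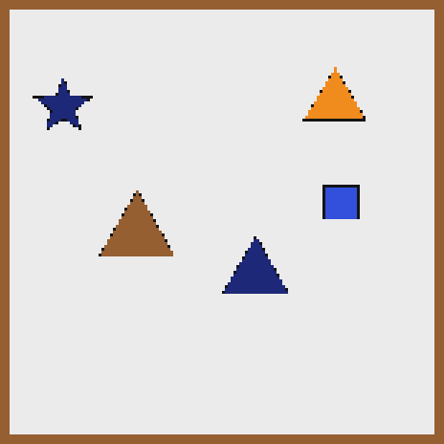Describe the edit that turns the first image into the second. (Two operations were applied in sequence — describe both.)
The transformation is: lightly pixelated (a mild mosaic effect), then framed with a brown border.

Shapes are reduced to large square blocks; fine edges and outlines are lost — a downscale-then-upscale (mosaic) effect. A solid brown frame runs around the edge of the second image, with the content slightly shrunk inside it.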